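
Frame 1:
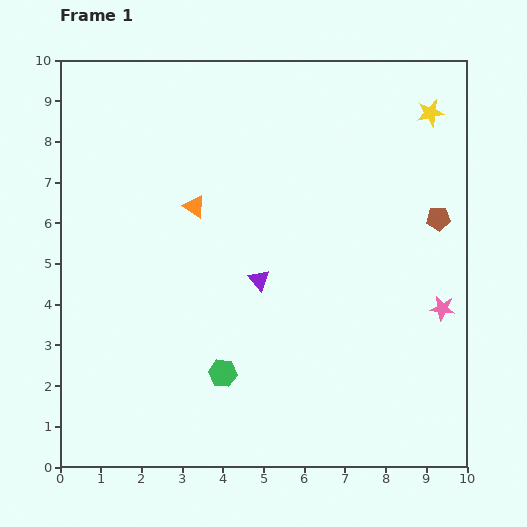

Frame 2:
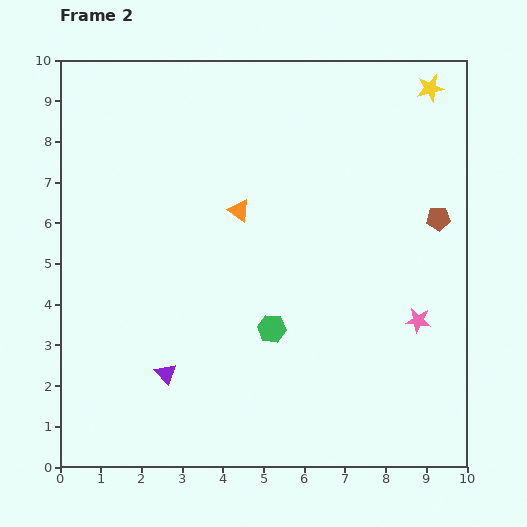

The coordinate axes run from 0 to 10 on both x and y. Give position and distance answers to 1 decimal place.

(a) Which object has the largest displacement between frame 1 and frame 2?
the purple triangle

(moved 3.3; next 1.6)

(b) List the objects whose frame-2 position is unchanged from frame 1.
the brown pentagon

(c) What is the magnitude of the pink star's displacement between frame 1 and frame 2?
0.7

The pink star moved from (9.4, 3.9) to (8.8, 3.6), a distance of √(0.6² + 0.3²) ≈ 0.7.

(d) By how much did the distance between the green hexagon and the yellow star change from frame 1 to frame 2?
-1.1

Distance in frame 1: 8.2. Distance in frame 2: 7.1.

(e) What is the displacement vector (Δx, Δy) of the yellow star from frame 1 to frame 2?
(0.0, 0.6)

The yellow star was at (9.1, 8.7) in frame 1 and (9.1, 9.3) in frame 2.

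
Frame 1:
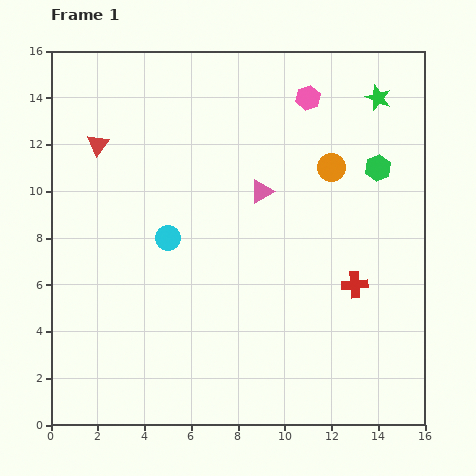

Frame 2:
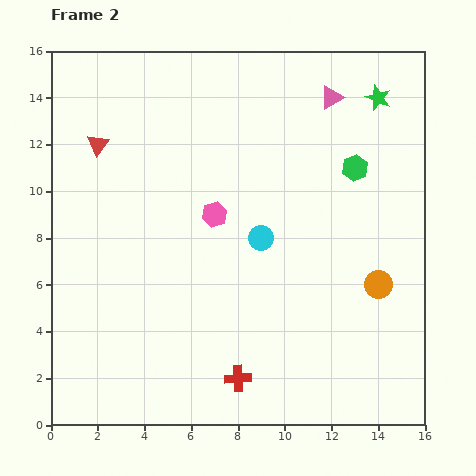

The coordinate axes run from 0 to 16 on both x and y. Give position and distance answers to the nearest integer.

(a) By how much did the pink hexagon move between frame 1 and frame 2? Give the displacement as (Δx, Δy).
(-4, -5)

The pink hexagon was at (11, 14) in frame 1 and (7, 9) in frame 2.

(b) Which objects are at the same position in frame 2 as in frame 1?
the red triangle, the green star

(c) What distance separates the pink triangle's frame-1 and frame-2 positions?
5

The pink triangle moved from (9, 10) to (12, 14), a distance of √(3² + 4²) ≈ 5.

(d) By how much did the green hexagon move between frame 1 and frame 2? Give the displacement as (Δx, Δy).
(-1, 0)

The green hexagon was at (14, 11) in frame 1 and (13, 11) in frame 2.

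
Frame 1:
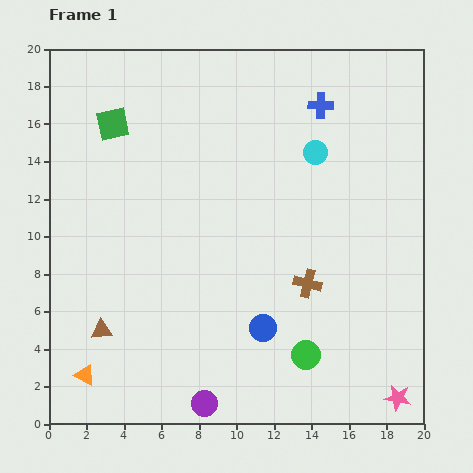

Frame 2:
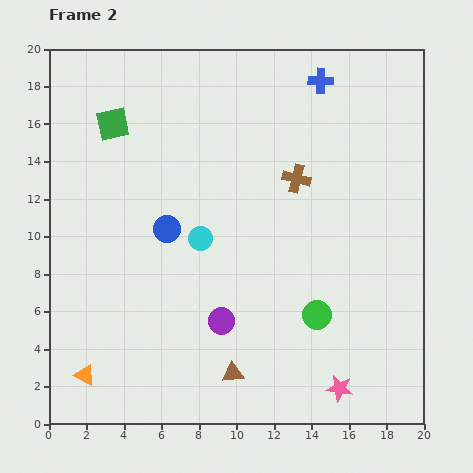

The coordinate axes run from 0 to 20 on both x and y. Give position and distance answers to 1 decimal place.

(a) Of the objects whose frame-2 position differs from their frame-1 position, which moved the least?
the blue cross

(moved 1.3)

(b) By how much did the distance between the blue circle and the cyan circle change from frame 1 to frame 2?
-7.9

Distance in frame 1: 9.8. Distance in frame 2: 1.9.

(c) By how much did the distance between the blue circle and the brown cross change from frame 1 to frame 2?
+4.0

Distance in frame 1: 3.4. Distance in frame 2: 7.4.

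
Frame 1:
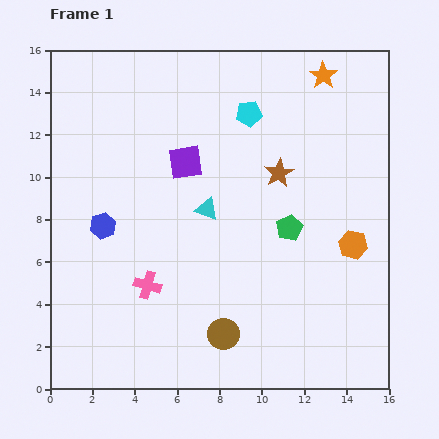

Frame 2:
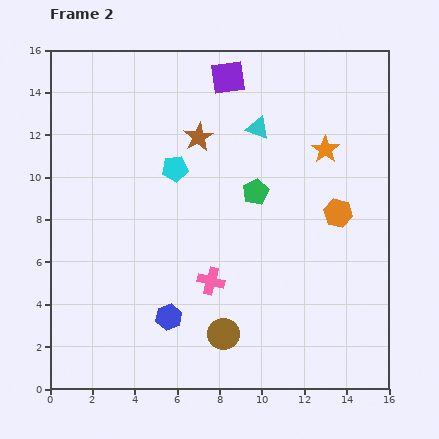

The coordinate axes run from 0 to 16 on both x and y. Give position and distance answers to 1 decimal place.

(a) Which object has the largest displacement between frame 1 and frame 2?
the blue hexagon

(moved 5.3; next 4.5)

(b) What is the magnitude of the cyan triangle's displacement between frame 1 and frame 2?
4.5

The cyan triangle moved from (7.4, 8.5) to (9.8, 12.3), a distance of √(2.4² + 3.8²) ≈ 4.5.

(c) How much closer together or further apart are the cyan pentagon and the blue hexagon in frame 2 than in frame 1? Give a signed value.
-1.7

Distance in frame 1: 8.7. Distance in frame 2: 7.0.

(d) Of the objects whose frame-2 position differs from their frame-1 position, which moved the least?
the orange hexagon

(moved 1.7)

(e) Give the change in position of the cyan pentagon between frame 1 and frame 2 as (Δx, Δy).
(-3.5, -2.6)

The cyan pentagon was at (9.4, 13.0) in frame 1 and (5.9, 10.4) in frame 2.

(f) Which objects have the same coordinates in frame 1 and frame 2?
the brown circle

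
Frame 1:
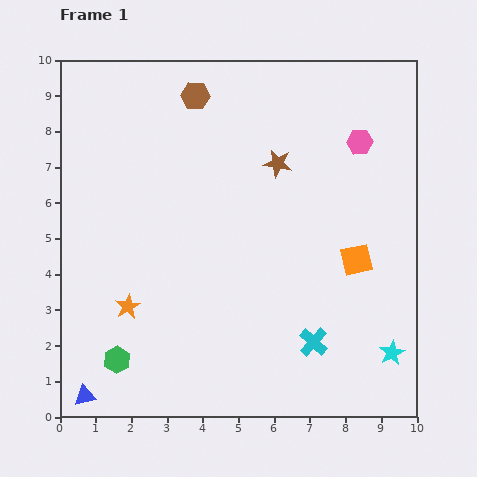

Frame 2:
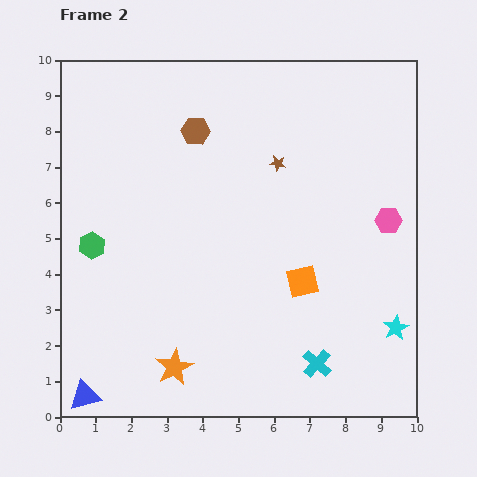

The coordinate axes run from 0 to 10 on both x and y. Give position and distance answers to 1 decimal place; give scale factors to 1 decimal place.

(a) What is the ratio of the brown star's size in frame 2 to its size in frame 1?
0.6×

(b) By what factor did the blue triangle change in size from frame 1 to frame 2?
1.5×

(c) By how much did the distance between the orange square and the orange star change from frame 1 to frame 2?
-2.2

Distance in frame 1: 6.5. Distance in frame 2: 4.3.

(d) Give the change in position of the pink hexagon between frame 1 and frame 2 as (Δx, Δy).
(0.8, -2.2)

The pink hexagon was at (8.4, 7.7) in frame 1 and (9.2, 5.5) in frame 2.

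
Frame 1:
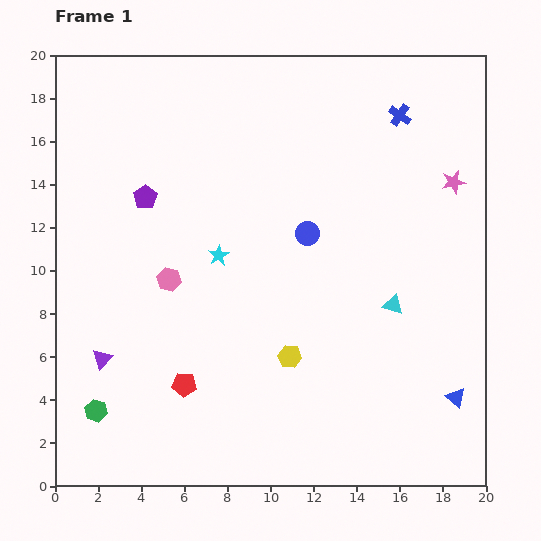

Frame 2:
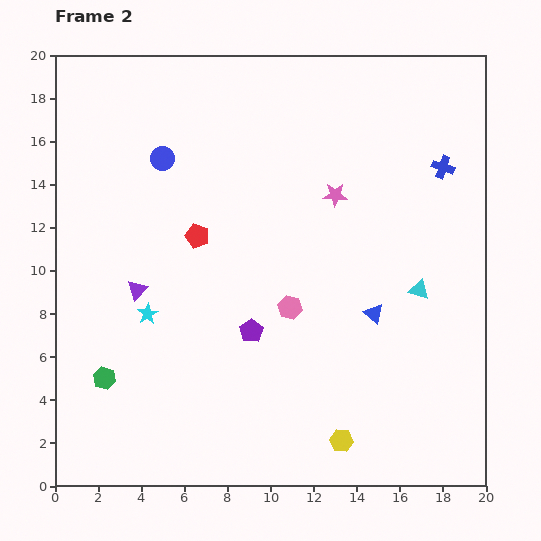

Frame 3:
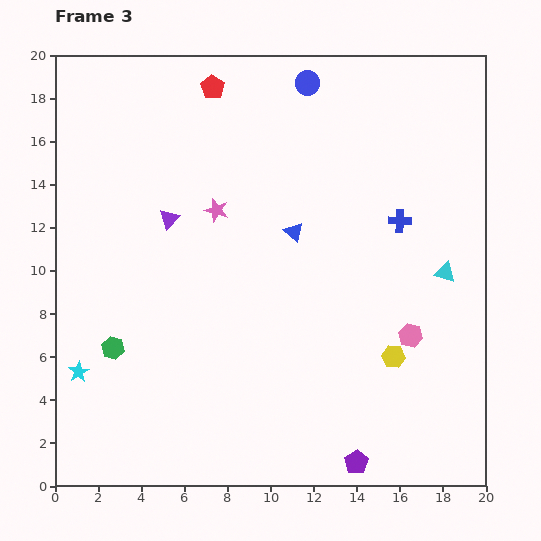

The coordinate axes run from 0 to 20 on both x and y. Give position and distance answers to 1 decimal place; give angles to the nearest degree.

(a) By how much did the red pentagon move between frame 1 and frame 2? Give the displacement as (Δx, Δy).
(0.6, 6.9)

The red pentagon was at (6.0, 4.7) in frame 1 and (6.6, 11.6) in frame 2.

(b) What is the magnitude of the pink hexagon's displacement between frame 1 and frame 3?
11.5

The pink hexagon moved from (5.3, 9.6) to (16.5, 7.0), a distance of √(11.2² + 2.6²) ≈ 11.5.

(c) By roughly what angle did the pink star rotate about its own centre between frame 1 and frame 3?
30° clockwise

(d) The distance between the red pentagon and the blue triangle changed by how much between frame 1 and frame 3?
-4.9

Distance in frame 1: 12.6. Distance in frame 3: 7.7.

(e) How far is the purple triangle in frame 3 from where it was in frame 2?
3.6

The purple triangle moved from (3.8, 9.1) to (5.3, 12.4), a distance of √(1.5² + 3.3²) ≈ 3.6.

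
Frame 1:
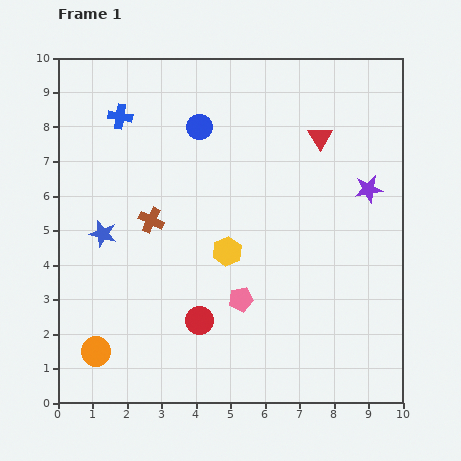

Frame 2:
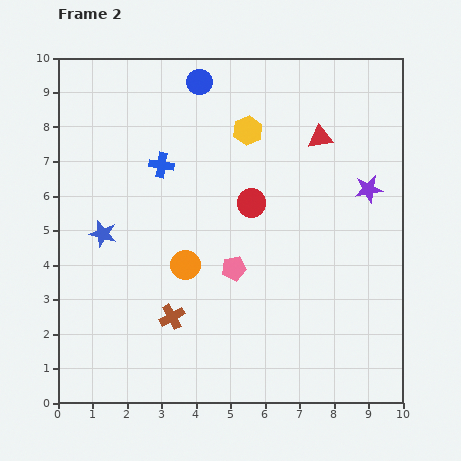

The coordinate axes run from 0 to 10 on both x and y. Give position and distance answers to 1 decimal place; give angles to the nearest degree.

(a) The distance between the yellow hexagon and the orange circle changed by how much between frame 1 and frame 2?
-0.5

Distance in frame 1: 4.8. Distance in frame 2: 4.3.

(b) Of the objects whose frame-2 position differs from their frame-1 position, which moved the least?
the pink pentagon

(moved 0.9)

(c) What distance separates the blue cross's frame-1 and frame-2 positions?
1.8

The blue cross moved from (1.8, 8.3) to (3.0, 6.9), a distance of √(1.2² + 1.4²) ≈ 1.8.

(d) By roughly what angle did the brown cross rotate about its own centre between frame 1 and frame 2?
35° clockwise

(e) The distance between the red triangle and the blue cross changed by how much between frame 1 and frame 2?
-1.1

Distance in frame 1: 5.8. Distance in frame 2: 4.7.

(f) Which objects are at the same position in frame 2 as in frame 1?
the purple star, the red triangle, the blue star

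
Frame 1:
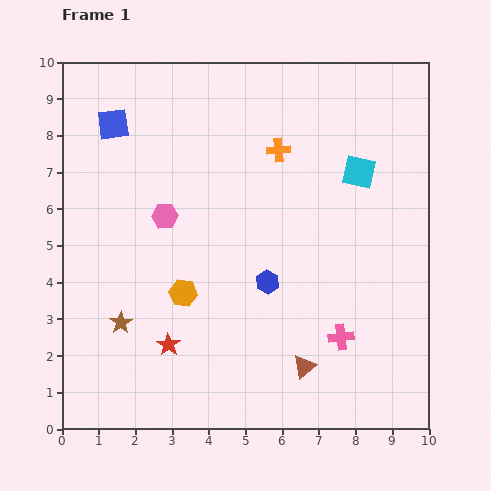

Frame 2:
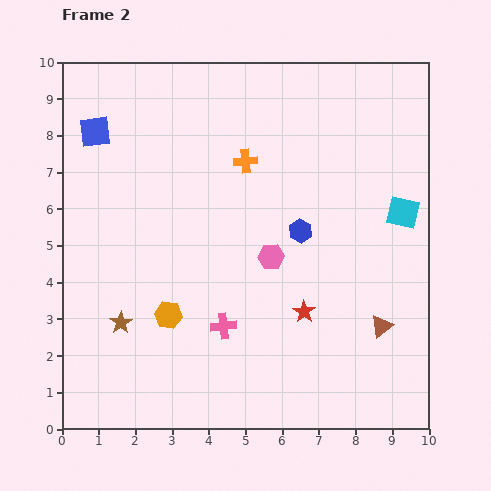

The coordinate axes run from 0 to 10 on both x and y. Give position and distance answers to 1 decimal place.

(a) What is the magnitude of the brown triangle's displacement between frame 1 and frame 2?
2.4

The brown triangle moved from (6.6, 1.7) to (8.7, 2.8), a distance of √(2.1² + 1.1²) ≈ 2.4.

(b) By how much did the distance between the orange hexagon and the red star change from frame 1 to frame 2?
+2.2

Distance in frame 1: 1.5. Distance in frame 2: 3.7.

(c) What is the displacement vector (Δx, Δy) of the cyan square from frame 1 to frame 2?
(1.2, -1.1)

The cyan square was at (8.1, 7.0) in frame 1 and (9.3, 5.9) in frame 2.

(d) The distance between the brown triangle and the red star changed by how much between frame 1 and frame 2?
-1.6

Distance in frame 1: 3.7. Distance in frame 2: 2.1.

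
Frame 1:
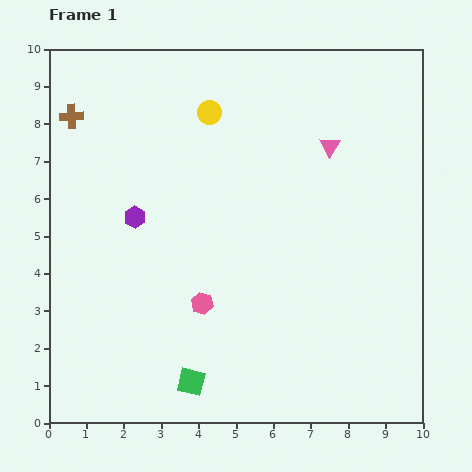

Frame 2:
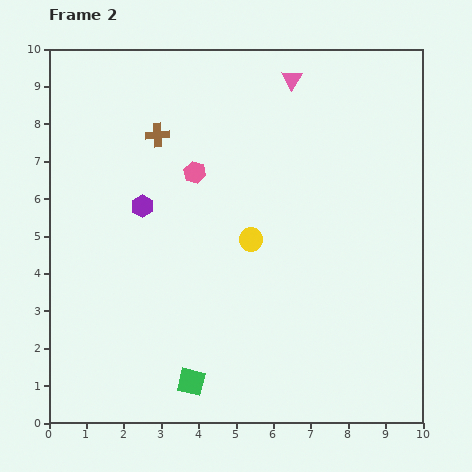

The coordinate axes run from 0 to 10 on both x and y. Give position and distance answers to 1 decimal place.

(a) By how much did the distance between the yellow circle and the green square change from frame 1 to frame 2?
-3.1

Distance in frame 1: 7.2. Distance in frame 2: 4.1.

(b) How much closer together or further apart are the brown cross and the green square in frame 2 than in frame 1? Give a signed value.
-1.1

Distance in frame 1: 7.8. Distance in frame 2: 6.7.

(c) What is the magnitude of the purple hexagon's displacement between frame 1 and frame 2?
0.4

The purple hexagon moved from (2.3, 5.5) to (2.5, 5.8), a distance of √(0.2² + 0.3²) ≈ 0.4.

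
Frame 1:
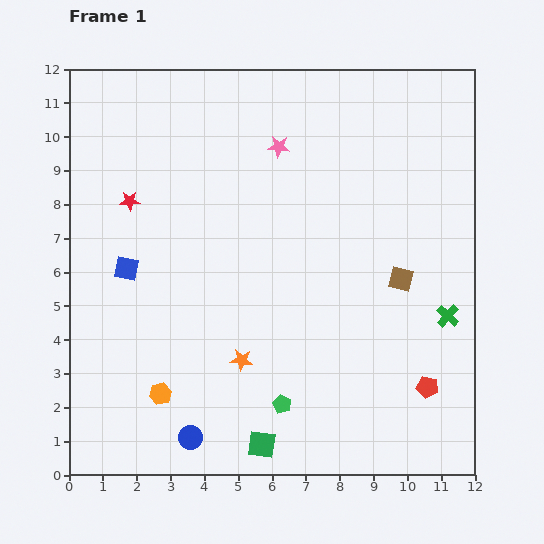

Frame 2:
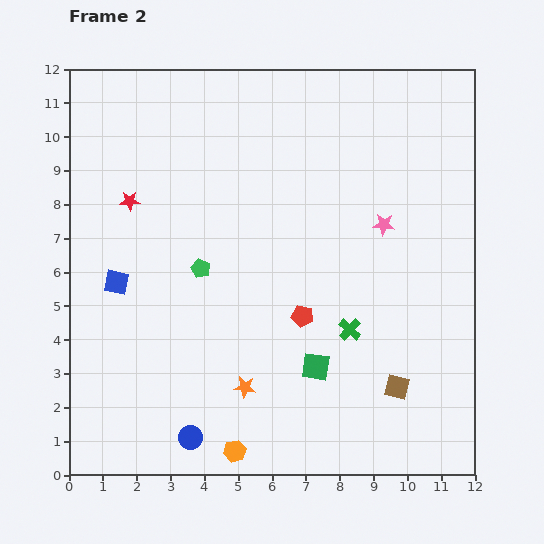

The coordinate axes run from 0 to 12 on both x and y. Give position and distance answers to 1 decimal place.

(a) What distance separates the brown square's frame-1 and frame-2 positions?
3.2

The brown square moved from (9.8, 5.8) to (9.7, 2.6), a distance of √(0.1² + 3.2²) ≈ 3.2.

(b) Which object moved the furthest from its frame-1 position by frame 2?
the green pentagon

(moved 4.7; next 4.3)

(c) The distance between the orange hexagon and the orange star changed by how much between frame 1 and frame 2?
-0.7

Distance in frame 1: 2.6. Distance in frame 2: 1.9.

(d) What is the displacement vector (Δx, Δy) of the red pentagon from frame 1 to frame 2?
(-3.7, 2.1)

The red pentagon was at (10.6, 2.6) in frame 1 and (6.9, 4.7) in frame 2.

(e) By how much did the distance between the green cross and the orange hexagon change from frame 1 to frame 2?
-3.8

Distance in frame 1: 8.8. Distance in frame 2: 5.0.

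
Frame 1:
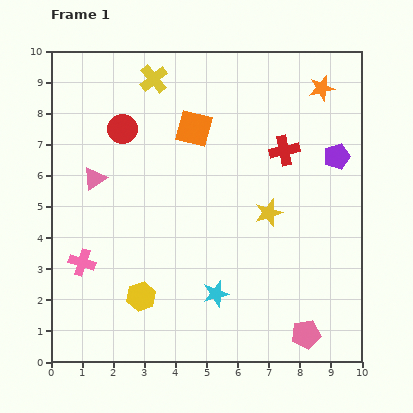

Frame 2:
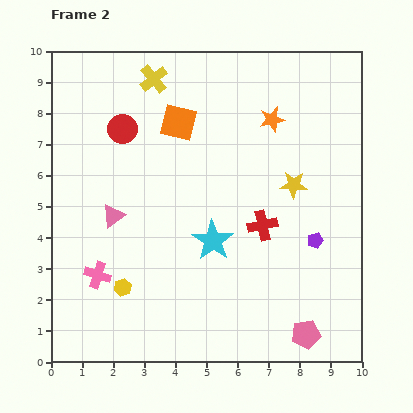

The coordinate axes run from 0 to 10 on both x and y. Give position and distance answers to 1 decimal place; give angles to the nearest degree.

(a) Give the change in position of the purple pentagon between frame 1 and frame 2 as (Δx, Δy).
(-0.7, -2.7)

The purple pentagon was at (9.2, 6.6) in frame 1 and (8.5, 3.9) in frame 2.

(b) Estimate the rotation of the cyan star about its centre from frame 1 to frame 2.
22° counter-clockwise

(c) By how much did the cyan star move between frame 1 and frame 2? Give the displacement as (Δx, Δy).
(-0.1, 1.7)

The cyan star was at (5.3, 2.2) in frame 1 and (5.2, 3.9) in frame 2.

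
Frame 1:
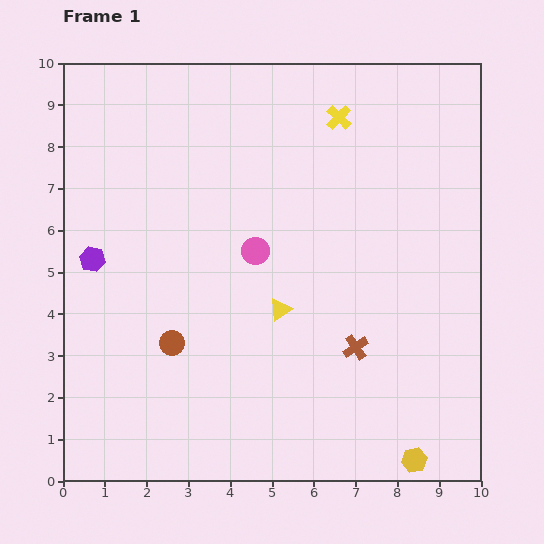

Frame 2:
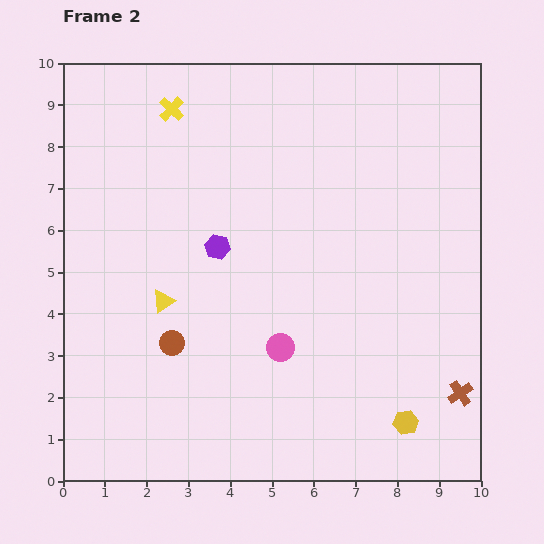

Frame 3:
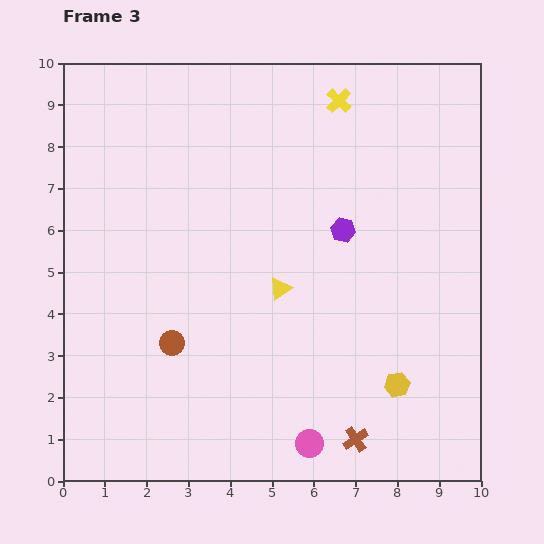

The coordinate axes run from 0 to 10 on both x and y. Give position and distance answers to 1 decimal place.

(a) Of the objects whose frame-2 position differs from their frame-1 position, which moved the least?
the yellow hexagon

(moved 0.9)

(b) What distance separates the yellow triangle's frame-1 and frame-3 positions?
0.5

The yellow triangle moved from (5.2, 4.1) to (5.2, 4.6), a distance of √(0.0² + 0.5²) ≈ 0.5.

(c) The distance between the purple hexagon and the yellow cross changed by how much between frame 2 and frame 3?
-0.4

Distance in frame 2: 3.5. Distance in frame 3: 3.1.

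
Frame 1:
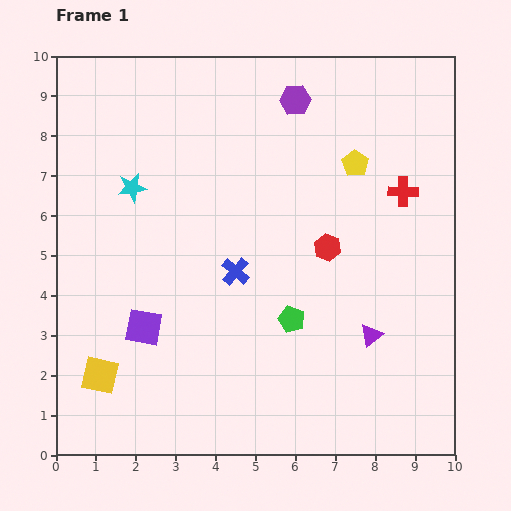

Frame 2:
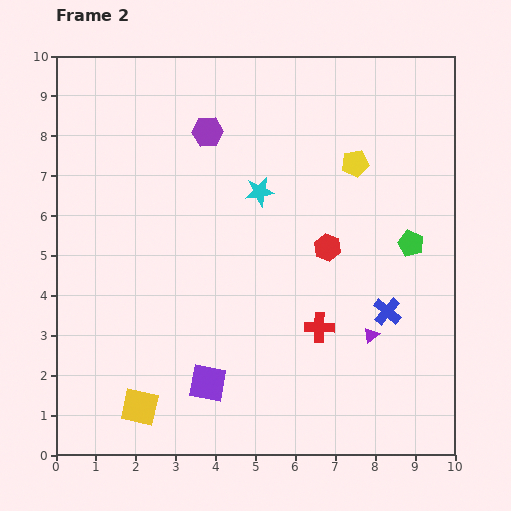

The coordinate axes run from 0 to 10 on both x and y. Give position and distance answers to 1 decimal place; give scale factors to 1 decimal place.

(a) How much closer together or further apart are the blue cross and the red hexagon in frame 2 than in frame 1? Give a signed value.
-0.2

Distance in frame 1: 2.4. Distance in frame 2: 2.2.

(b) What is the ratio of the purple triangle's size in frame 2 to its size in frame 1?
0.7×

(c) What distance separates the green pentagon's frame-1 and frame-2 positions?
3.6

The green pentagon moved from (5.9, 3.4) to (8.9, 5.3), a distance of √(3.0² + 1.9²) ≈ 3.6.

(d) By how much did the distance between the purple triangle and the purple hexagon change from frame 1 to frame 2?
+0.3

Distance in frame 1: 6.2. Distance in frame 2: 6.5.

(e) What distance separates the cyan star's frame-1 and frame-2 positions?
3.2

The cyan star moved from (1.9, 6.7) to (5.1, 6.6), a distance of √(3.2² + 0.1²) ≈ 3.2.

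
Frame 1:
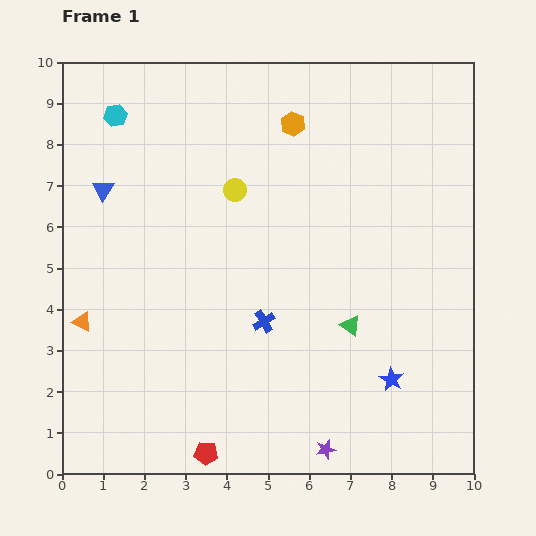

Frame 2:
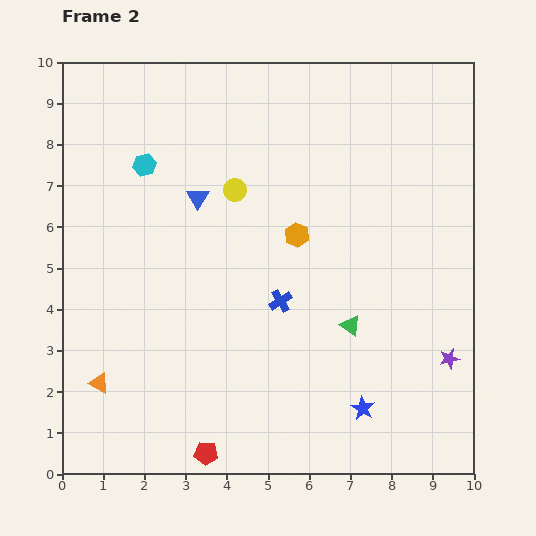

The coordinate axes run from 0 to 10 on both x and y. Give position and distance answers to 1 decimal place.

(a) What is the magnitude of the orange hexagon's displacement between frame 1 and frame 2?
2.7

The orange hexagon moved from (5.6, 8.5) to (5.7, 5.8), a distance of √(0.1² + 2.7²) ≈ 2.7.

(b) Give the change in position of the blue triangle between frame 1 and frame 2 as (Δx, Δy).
(2.3, -0.2)

The blue triangle was at (1.0, 6.9) in frame 1 and (3.3, 6.7) in frame 2.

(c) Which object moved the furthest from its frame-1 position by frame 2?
the purple star

(moved 3.7; next 2.7)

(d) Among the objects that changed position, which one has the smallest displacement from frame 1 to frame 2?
the blue cross

(moved 0.6)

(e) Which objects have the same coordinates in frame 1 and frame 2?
the green triangle, the red pentagon, the yellow circle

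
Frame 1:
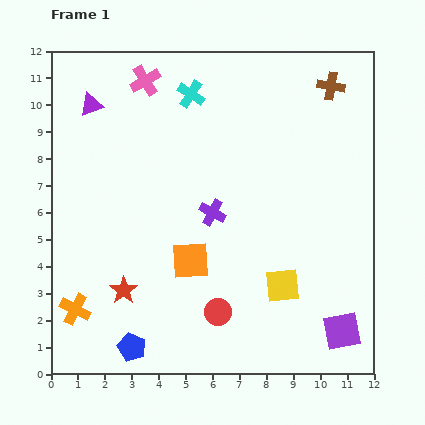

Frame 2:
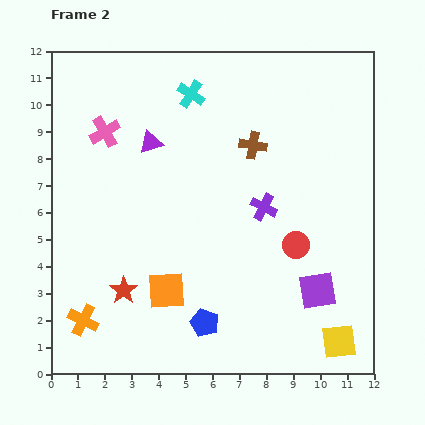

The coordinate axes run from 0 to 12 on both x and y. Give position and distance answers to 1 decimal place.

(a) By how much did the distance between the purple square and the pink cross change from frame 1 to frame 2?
-1.9

Distance in frame 1: 11.8. Distance in frame 2: 9.9.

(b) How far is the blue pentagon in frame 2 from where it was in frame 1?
2.8

The blue pentagon moved from (3.0, 1.0) to (5.7, 1.9), a distance of √(2.7² + 0.9²) ≈ 2.8.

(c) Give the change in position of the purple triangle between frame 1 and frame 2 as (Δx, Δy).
(2.2, -1.4)

The purple triangle was at (1.5, 10.0) in frame 1 and (3.7, 8.6) in frame 2.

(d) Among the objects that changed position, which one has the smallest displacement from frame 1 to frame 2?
the orange cross

(moved 0.5)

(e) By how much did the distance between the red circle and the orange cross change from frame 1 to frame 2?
+3.1

Distance in frame 1: 5.3. Distance in frame 2: 8.4.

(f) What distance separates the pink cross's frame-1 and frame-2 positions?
2.4

The pink cross moved from (3.5, 10.9) to (2.0, 9.0), a distance of √(1.5² + 1.9²) ≈ 2.4.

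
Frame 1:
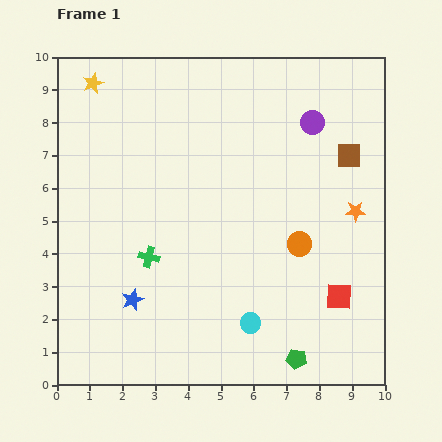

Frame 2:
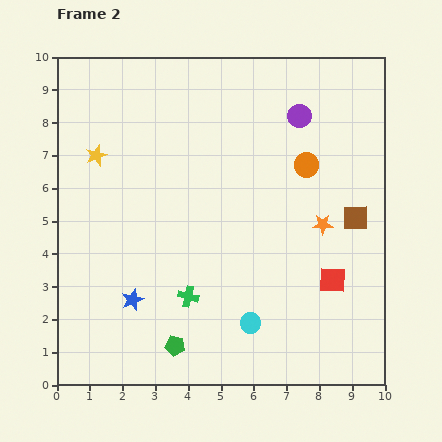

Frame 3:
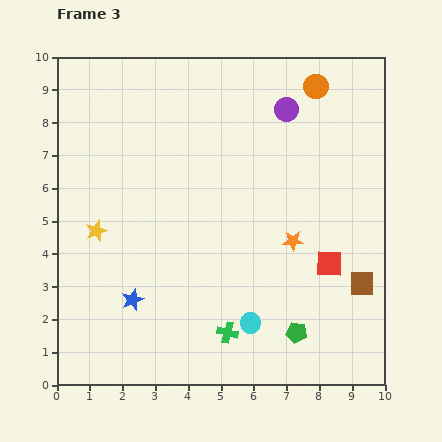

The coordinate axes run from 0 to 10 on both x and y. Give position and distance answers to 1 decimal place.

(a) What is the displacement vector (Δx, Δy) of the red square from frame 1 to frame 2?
(-0.2, 0.5)

The red square was at (8.6, 2.7) in frame 1 and (8.4, 3.2) in frame 2.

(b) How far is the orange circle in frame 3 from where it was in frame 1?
4.8

The orange circle moved from (7.4, 4.3) to (7.9, 9.1), a distance of √(0.5² + 4.8²) ≈ 4.8.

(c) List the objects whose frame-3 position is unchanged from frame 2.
the cyan circle, the blue star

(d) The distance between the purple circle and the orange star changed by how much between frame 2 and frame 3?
+0.6

Distance in frame 2: 3.4. Distance in frame 3: 4.0.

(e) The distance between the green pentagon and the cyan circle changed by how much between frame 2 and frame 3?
-1.0

Distance in frame 2: 2.4. Distance in frame 3: 1.4.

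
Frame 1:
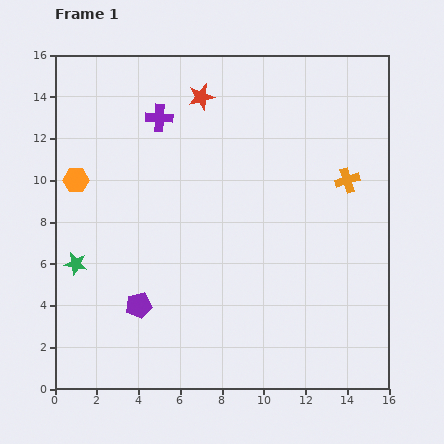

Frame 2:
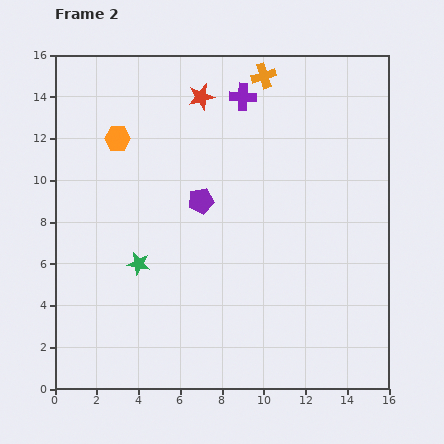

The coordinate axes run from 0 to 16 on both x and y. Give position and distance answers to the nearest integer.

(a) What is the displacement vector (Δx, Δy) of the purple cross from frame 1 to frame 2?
(4, 1)

The purple cross was at (5, 13) in frame 1 and (9, 14) in frame 2.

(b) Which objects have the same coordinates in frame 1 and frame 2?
the red star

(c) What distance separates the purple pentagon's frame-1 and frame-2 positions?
6

The purple pentagon moved from (4, 4) to (7, 9), a distance of √(3² + 5²) ≈ 6.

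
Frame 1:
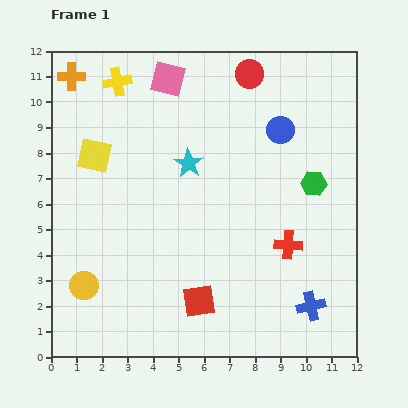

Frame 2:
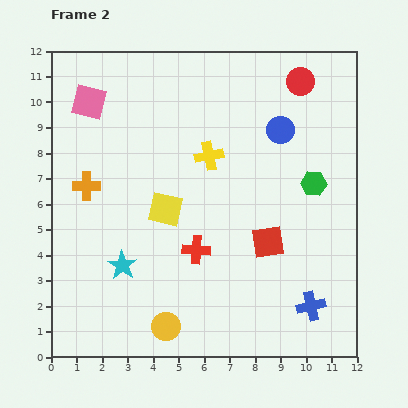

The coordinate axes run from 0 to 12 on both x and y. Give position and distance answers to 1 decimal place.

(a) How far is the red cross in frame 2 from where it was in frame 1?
3.6

The red cross moved from (9.3, 4.4) to (5.7, 4.2), a distance of √(3.6² + 0.2²) ≈ 3.6.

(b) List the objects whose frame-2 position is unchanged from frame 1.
the blue circle, the green hexagon, the blue cross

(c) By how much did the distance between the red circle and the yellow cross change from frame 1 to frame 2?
-0.6

Distance in frame 1: 5.2. Distance in frame 2: 4.6.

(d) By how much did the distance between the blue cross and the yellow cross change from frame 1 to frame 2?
-4.5

Distance in frame 1: 11.6. Distance in frame 2: 7.1.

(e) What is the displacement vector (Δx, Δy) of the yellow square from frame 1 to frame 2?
(2.8, -2.1)

The yellow square was at (1.7, 7.9) in frame 1 and (4.5, 5.8) in frame 2.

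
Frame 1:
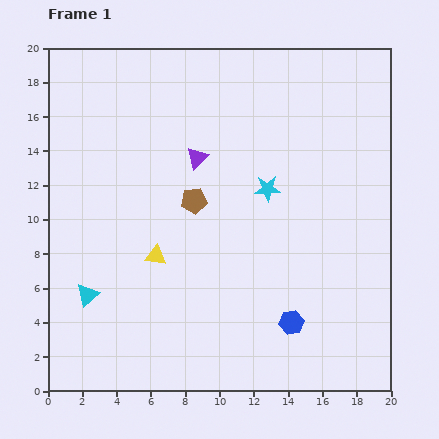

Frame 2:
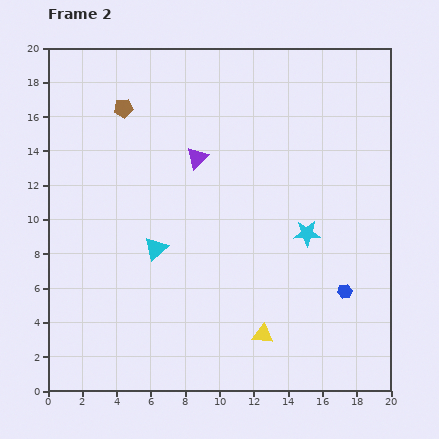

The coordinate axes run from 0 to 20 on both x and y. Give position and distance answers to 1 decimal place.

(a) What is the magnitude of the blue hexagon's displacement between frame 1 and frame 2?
3.6

The blue hexagon moved from (14.2, 4.0) to (17.3, 5.8), a distance of √(3.1² + 1.8²) ≈ 3.6.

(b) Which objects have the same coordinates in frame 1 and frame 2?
the purple triangle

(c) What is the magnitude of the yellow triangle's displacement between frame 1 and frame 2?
7.7

The yellow triangle moved from (6.3, 7.9) to (12.5, 3.3), a distance of √(6.2² + 4.6²) ≈ 7.7.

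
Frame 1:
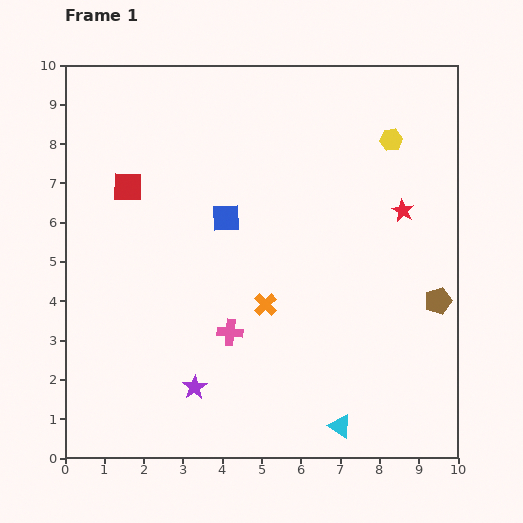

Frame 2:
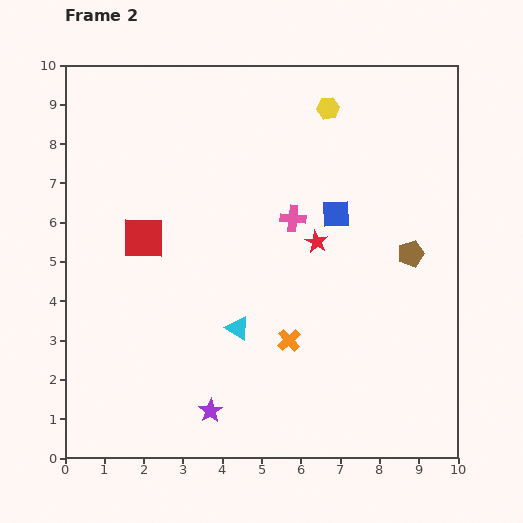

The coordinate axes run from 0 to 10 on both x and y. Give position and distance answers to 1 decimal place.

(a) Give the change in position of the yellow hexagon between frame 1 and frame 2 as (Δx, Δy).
(-1.6, 0.8)

The yellow hexagon was at (8.3, 8.1) in frame 1 and (6.7, 8.9) in frame 2.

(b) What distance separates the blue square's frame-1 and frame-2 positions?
2.8

The blue square moved from (4.1, 6.1) to (6.9, 6.2), a distance of √(2.8² + 0.1²) ≈ 2.8.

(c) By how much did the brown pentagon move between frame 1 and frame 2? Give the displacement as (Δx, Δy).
(-0.7, 1.2)

The brown pentagon was at (9.5, 4.0) in frame 1 and (8.8, 5.2) in frame 2.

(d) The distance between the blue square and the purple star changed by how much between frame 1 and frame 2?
+1.5

Distance in frame 1: 4.4. Distance in frame 2: 5.9.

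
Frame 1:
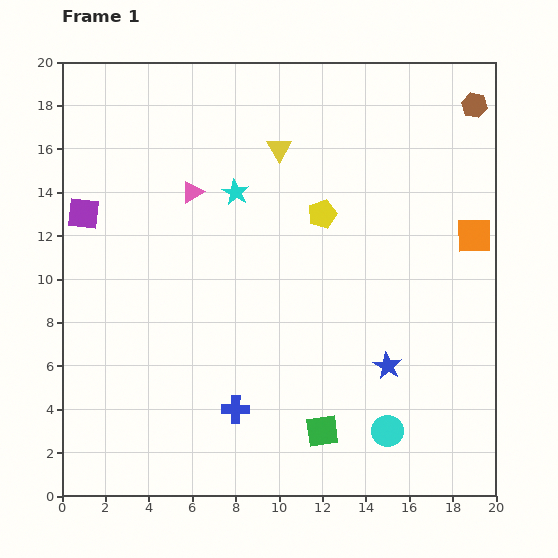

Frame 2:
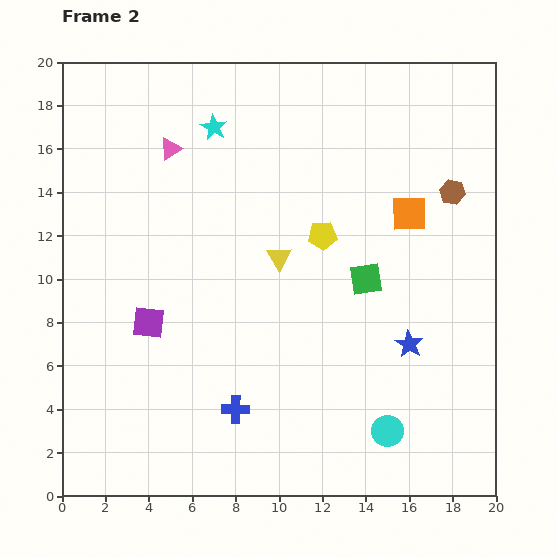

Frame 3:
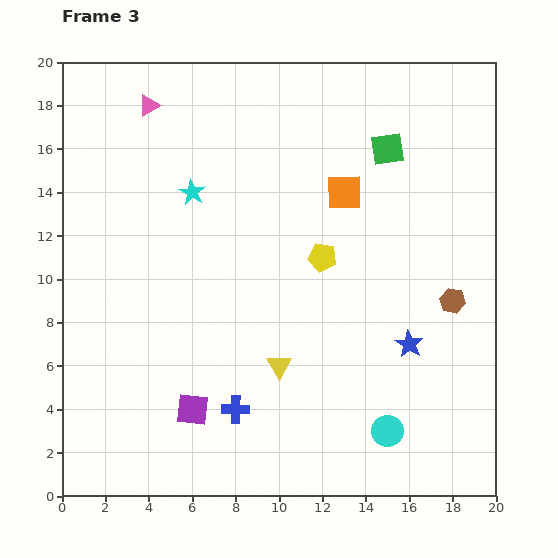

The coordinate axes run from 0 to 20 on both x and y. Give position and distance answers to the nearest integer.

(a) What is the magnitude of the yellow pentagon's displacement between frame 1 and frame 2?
1

The yellow pentagon moved from (12, 13) to (12, 12), a distance of √(0² + 1²) ≈ 1.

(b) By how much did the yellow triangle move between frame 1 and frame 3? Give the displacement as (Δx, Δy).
(0, -10)

The yellow triangle was at (10, 16) in frame 1 and (10, 6) in frame 3.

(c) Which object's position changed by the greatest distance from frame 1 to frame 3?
the green square

(moved 13; next 10)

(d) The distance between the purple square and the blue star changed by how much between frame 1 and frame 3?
-6

Distance in frame 1: 16. Distance in frame 3: 10.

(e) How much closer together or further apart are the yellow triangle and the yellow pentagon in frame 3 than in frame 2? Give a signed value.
+3

Distance in frame 2: 2. Distance in frame 3: 5.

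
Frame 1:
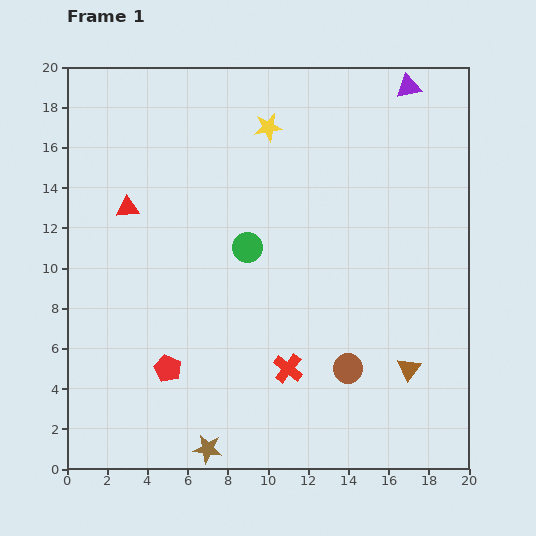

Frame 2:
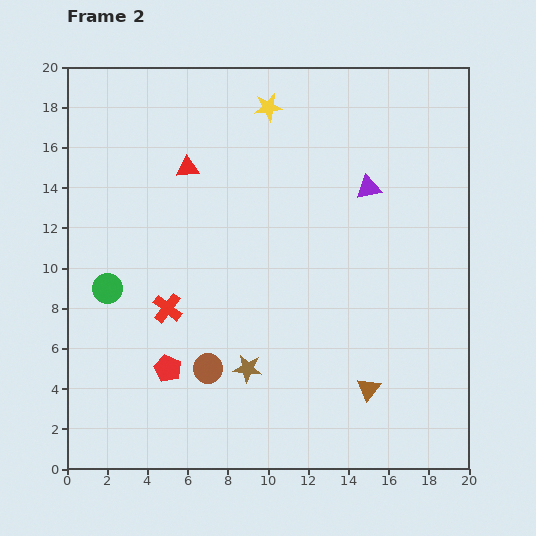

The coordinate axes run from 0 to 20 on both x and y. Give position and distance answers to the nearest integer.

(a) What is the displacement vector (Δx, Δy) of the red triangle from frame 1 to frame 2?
(3, 2)

The red triangle was at (3, 13) in frame 1 and (6, 15) in frame 2.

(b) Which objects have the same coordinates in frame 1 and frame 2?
the red pentagon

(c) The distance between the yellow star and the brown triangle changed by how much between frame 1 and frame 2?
+1

Distance in frame 1: 14. Distance in frame 2: 15.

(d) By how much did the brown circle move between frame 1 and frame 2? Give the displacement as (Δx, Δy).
(-7, 0)

The brown circle was at (14, 5) in frame 1 and (7, 5) in frame 2.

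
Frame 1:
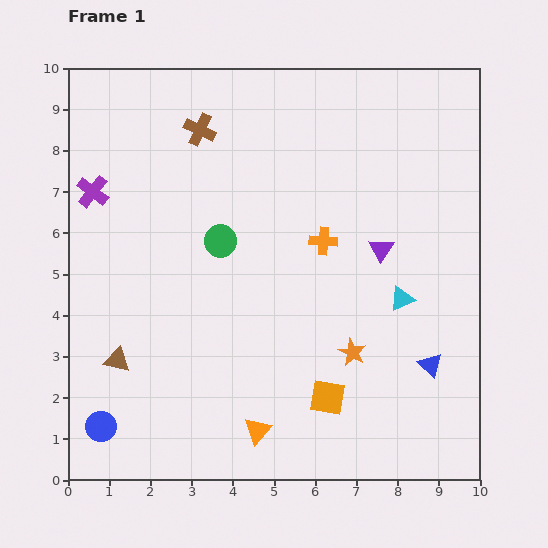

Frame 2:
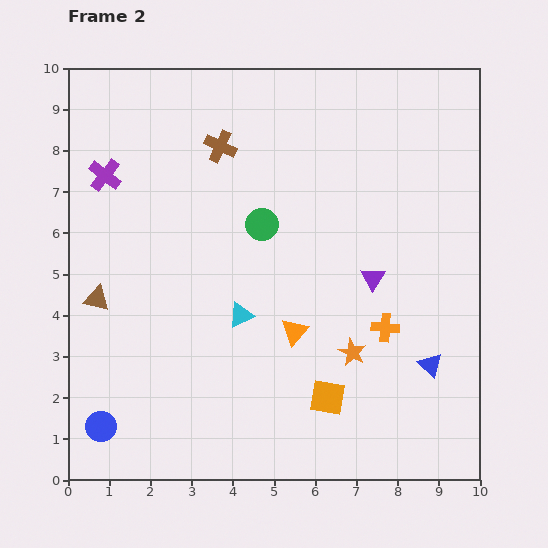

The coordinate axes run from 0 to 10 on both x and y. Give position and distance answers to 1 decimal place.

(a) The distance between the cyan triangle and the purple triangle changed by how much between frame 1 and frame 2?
+2.0

Distance in frame 1: 1.3. Distance in frame 2: 3.3.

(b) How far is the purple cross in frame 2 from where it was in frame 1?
0.5

The purple cross moved from (0.6, 7.0) to (0.9, 7.4), a distance of √(0.3² + 0.4²) ≈ 0.5.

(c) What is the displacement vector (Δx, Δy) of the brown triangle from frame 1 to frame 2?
(-0.5, 1.5)

The brown triangle was at (1.2, 2.9) in frame 1 and (0.7, 4.4) in frame 2.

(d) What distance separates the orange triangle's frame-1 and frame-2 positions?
2.6

The orange triangle moved from (4.6, 1.2) to (5.5, 3.6), a distance of √(0.9² + 2.4²) ≈ 2.6.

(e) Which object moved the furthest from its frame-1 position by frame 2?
the cyan triangle

(moved 3.9; next 2.6)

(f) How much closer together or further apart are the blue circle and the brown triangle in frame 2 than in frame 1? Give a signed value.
+1.5

Distance in frame 1: 1.6. Distance in frame 2: 3.1.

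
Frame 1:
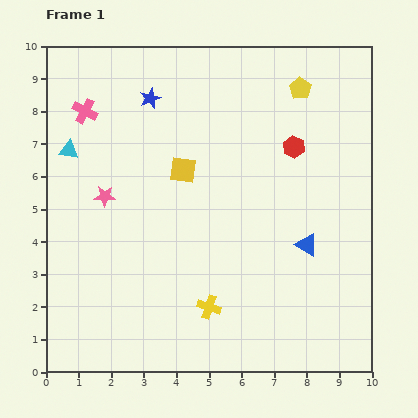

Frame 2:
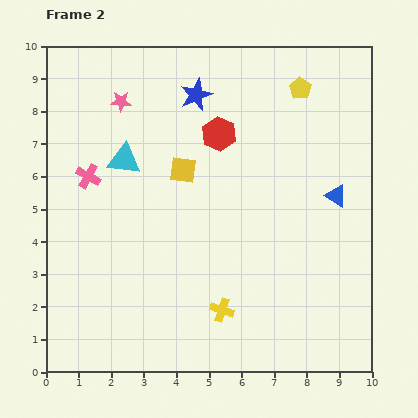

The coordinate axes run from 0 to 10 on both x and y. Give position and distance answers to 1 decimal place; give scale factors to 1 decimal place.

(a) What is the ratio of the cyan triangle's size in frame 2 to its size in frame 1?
1.7×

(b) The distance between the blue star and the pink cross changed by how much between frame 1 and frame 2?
+2.1

Distance in frame 1: 2.0. Distance in frame 2: 4.1.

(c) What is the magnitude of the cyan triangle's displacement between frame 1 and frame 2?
1.7

The cyan triangle moved from (0.7, 6.8) to (2.4, 6.5), a distance of √(1.7² + 0.3²) ≈ 1.7.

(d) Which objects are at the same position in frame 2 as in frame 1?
the yellow square, the yellow pentagon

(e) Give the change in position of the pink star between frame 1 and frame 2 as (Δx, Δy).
(0.5, 2.9)

The pink star was at (1.8, 5.4) in frame 1 and (2.3, 8.3) in frame 2.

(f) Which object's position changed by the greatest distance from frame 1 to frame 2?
the pink star

(moved 2.9; next 2.3)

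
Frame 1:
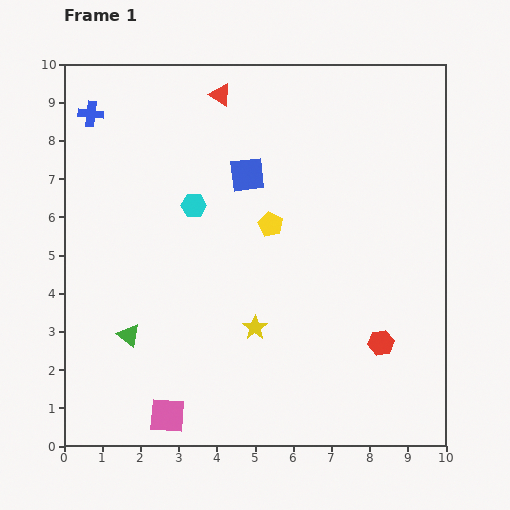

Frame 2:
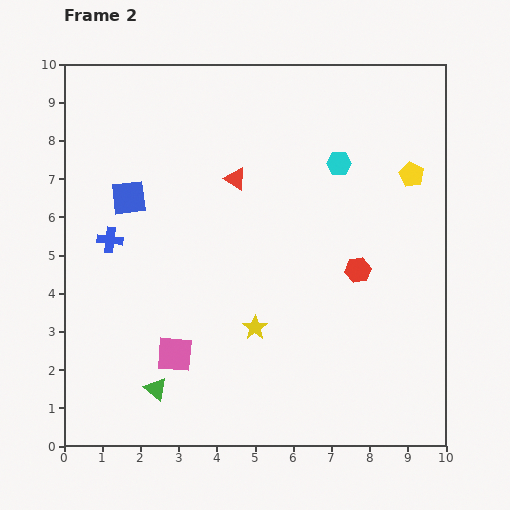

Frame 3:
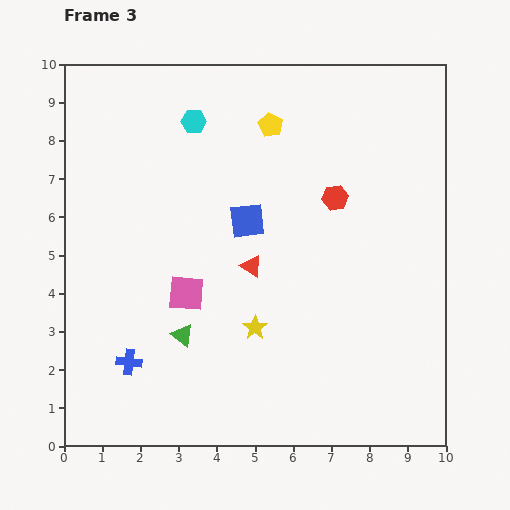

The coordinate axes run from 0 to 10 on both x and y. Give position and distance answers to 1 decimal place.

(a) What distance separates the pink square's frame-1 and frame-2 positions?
1.6

The pink square moved from (2.7, 0.8) to (2.9, 2.4), a distance of √(0.2² + 1.6²) ≈ 1.6.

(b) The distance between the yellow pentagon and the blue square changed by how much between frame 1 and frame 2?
+6.0

Distance in frame 1: 1.4. Distance in frame 2: 7.4.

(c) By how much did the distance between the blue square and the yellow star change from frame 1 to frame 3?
-1.2

Distance in frame 1: 4.0. Distance in frame 3: 2.8.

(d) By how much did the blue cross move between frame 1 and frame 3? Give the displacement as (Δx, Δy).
(1.0, -6.5)

The blue cross was at (0.7, 8.7) in frame 1 and (1.7, 2.2) in frame 3.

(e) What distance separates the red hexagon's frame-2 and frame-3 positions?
2.0

The red hexagon moved from (7.7, 4.6) to (7.1, 6.5), a distance of √(0.6² + 1.9²) ≈ 2.0.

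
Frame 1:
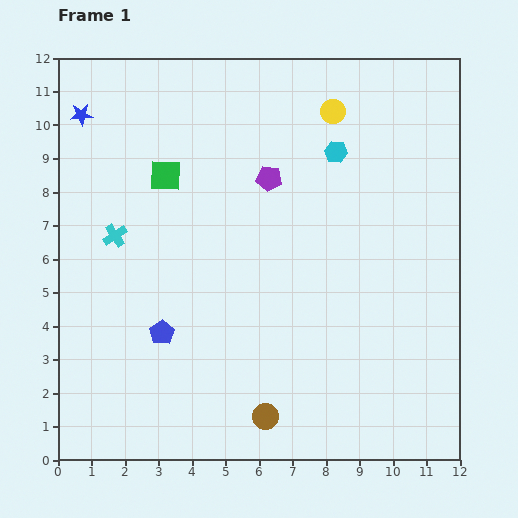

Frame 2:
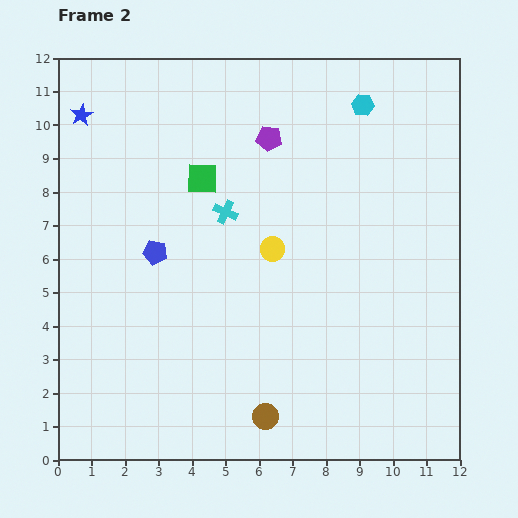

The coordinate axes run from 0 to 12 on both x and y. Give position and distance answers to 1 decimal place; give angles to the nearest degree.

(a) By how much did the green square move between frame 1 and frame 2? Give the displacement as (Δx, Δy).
(1.1, -0.1)

The green square was at (3.2, 8.5) in frame 1 and (4.3, 8.4) in frame 2.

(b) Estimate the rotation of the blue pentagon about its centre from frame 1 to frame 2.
26° counter-clockwise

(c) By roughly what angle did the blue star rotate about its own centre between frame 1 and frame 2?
25° counter-clockwise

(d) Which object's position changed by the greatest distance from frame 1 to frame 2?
the yellow circle

(moved 4.5; next 3.4)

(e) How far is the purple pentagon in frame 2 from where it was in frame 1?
1.2

The purple pentagon moved from (6.3, 8.4) to (6.3, 9.6), a distance of √(0.0² + 1.2²) ≈ 1.2.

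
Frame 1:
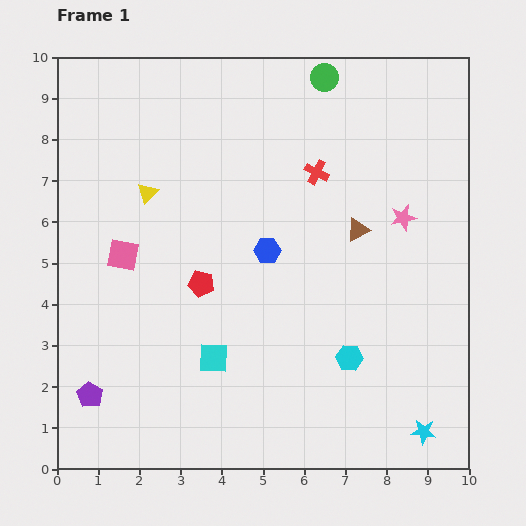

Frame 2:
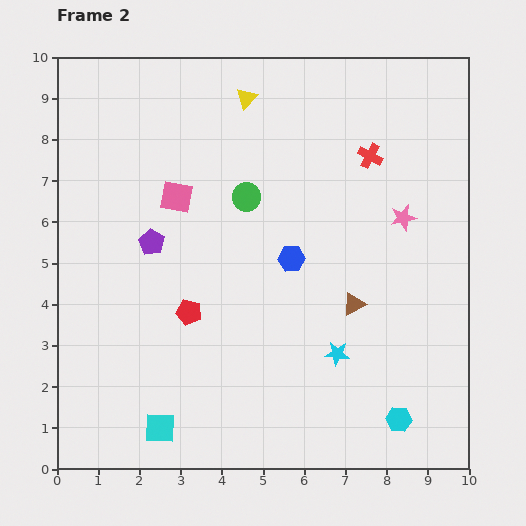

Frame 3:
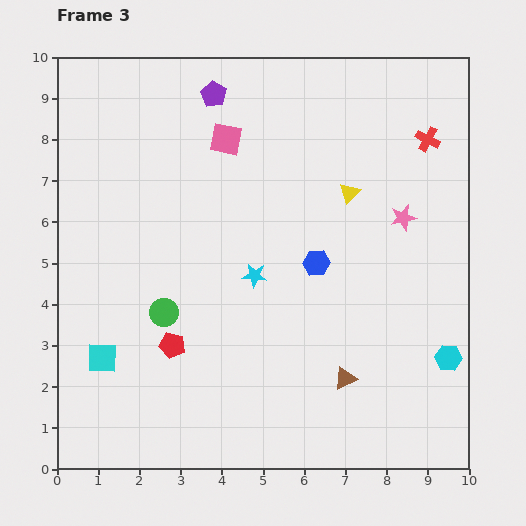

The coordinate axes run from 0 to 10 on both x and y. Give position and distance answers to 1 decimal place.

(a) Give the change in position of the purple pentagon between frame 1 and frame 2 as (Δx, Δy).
(1.5, 3.7)

The purple pentagon was at (0.8, 1.8) in frame 1 and (2.3, 5.5) in frame 2.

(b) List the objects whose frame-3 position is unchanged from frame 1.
the pink star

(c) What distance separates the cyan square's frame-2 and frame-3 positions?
2.2

The cyan square moved from (2.5, 1.0) to (1.1, 2.7), a distance of √(1.4² + 1.7²) ≈ 2.2.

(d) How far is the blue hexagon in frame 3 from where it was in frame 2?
0.6

The blue hexagon moved from (5.7, 5.1) to (6.3, 5.0), a distance of √(0.6² + 0.1²) ≈ 0.6.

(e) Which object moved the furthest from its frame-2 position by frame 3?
the purple pentagon

(moved 3.9; next 3.4)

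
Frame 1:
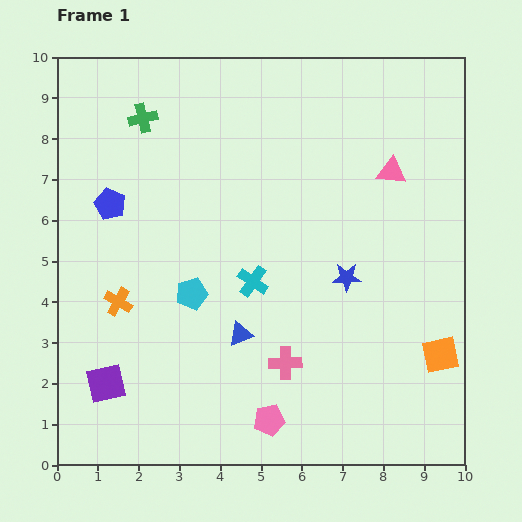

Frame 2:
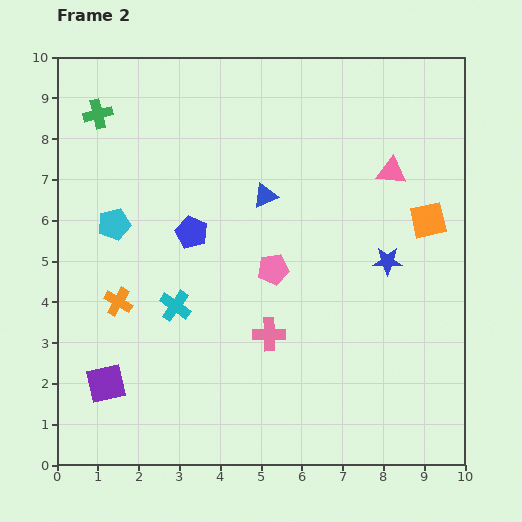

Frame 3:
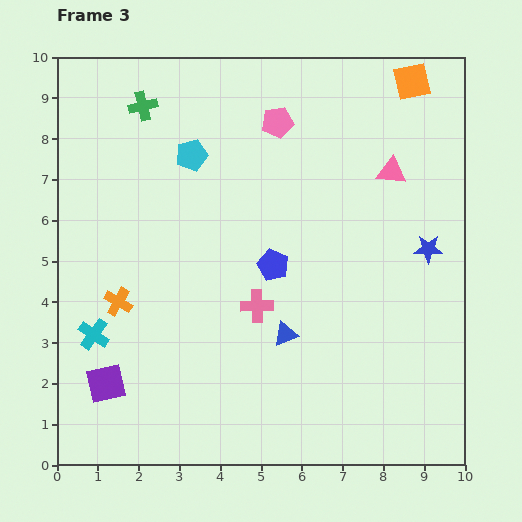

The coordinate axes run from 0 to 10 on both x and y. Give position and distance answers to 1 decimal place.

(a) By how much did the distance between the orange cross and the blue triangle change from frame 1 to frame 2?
+1.3

Distance in frame 1: 3.1. Distance in frame 2: 4.4.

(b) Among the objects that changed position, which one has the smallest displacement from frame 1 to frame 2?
the pink cross

(moved 0.8)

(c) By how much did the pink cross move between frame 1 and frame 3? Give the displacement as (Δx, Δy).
(-0.7, 1.4)

The pink cross was at (5.6, 2.5) in frame 1 and (4.9, 3.9) in frame 3.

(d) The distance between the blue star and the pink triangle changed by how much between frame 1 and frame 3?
-0.7

Distance in frame 1: 2.8. Distance in frame 3: 2.1.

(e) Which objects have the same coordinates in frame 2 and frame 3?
the orange cross, the purple square, the pink triangle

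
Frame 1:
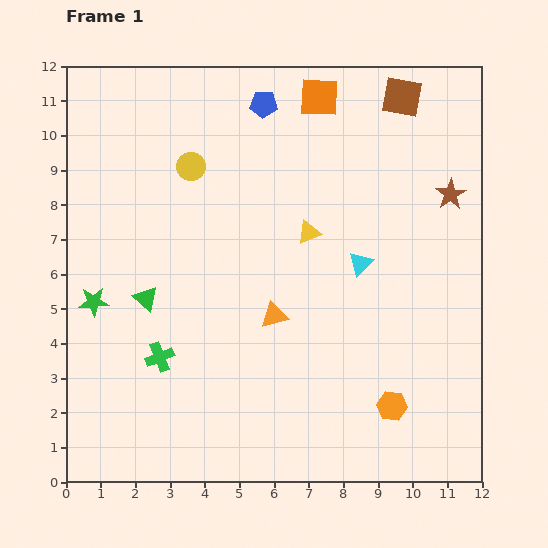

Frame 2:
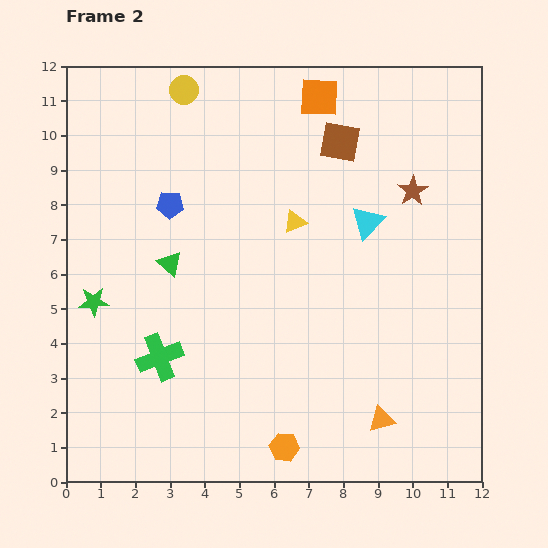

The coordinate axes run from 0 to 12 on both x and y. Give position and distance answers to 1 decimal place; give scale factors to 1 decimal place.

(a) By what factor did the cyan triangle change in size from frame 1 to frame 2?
1.3×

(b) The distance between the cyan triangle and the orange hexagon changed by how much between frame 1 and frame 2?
+2.7

Distance in frame 1: 4.2. Distance in frame 2: 6.9.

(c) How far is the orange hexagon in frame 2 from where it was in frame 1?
3.3

The orange hexagon moved from (9.4, 2.2) to (6.3, 1.0), a distance of √(3.1² + 1.2²) ≈ 3.3.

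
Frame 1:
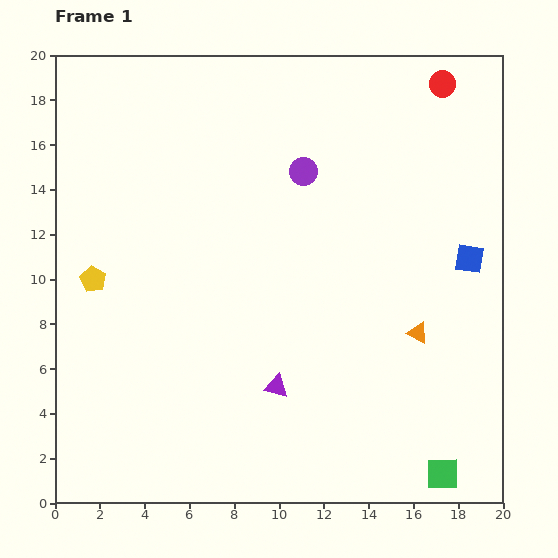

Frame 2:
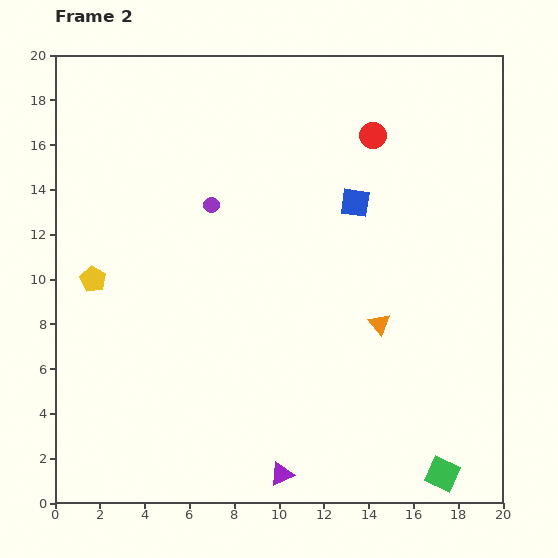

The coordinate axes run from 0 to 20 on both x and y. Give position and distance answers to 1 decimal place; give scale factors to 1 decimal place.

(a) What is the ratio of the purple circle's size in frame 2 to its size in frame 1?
0.6×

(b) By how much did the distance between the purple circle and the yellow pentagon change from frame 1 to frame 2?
-4.4

Distance in frame 1: 10.6. Distance in frame 2: 6.2.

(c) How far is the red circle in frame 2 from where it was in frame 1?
3.9

The red circle moved from (17.3, 18.7) to (14.2, 16.4), a distance of √(3.1² + 2.3²) ≈ 3.9.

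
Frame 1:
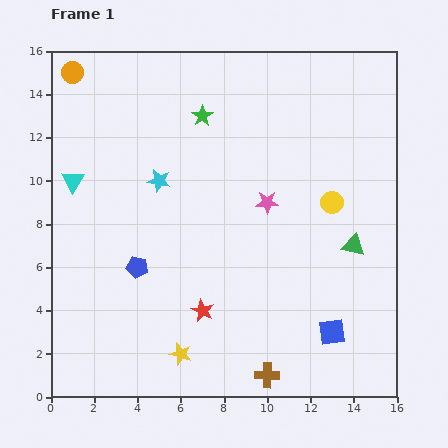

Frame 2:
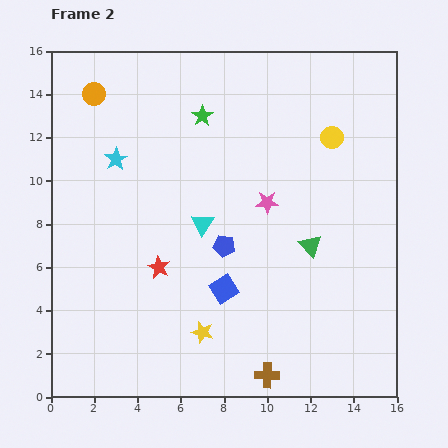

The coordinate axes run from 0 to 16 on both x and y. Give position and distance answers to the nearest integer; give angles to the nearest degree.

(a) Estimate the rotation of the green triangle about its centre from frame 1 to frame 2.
34° clockwise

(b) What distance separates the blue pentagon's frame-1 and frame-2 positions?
4

The blue pentagon moved from (4, 6) to (8, 7), a distance of √(4² + 1²) ≈ 4.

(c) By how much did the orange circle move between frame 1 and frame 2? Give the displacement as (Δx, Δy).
(1, -1)

The orange circle was at (1, 15) in frame 1 and (2, 14) in frame 2.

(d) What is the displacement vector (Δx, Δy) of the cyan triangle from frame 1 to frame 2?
(6, -2)

The cyan triangle was at (1, 10) in frame 1 and (7, 8) in frame 2.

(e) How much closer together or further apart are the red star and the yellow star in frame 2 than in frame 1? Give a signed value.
+2

Distance in frame 1: 2. Distance in frame 2: 4.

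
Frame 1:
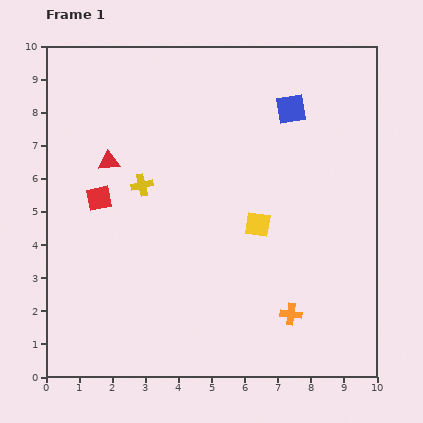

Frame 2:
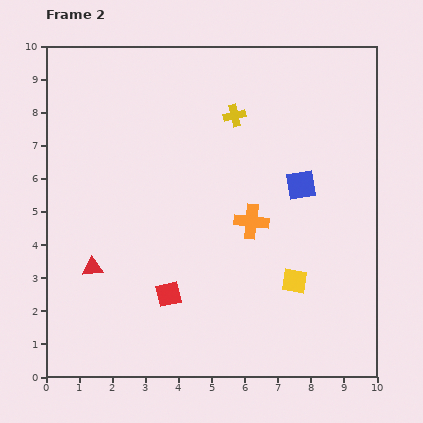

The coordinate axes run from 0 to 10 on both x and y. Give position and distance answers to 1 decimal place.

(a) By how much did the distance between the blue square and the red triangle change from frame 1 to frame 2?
+1.1

Distance in frame 1: 5.7. Distance in frame 2: 6.8.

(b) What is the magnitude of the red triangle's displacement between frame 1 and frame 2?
3.2

The red triangle moved from (1.9, 6.5) to (1.4, 3.3), a distance of √(0.5² + 3.2²) ≈ 3.2.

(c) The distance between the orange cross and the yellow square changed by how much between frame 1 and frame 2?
-0.7

Distance in frame 1: 2.9. Distance in frame 2: 2.2.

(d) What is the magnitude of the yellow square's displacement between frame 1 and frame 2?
2.0

The yellow square moved from (6.4, 4.6) to (7.5, 2.9), a distance of √(1.1² + 1.7²) ≈ 2.0.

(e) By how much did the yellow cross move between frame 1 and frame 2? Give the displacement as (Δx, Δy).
(2.8, 2.1)

The yellow cross was at (2.9, 5.8) in frame 1 and (5.7, 7.9) in frame 2.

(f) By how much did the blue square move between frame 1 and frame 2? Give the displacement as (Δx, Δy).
(0.3, -2.3)

The blue square was at (7.4, 8.1) in frame 1 and (7.7, 5.8) in frame 2.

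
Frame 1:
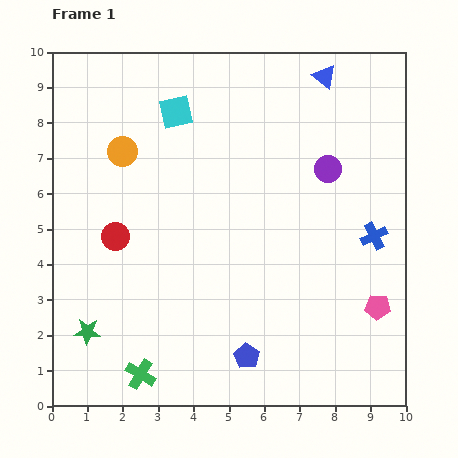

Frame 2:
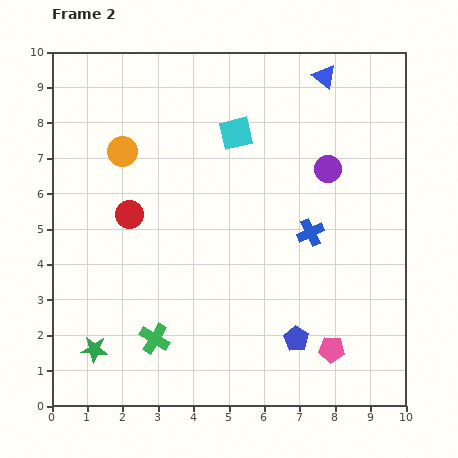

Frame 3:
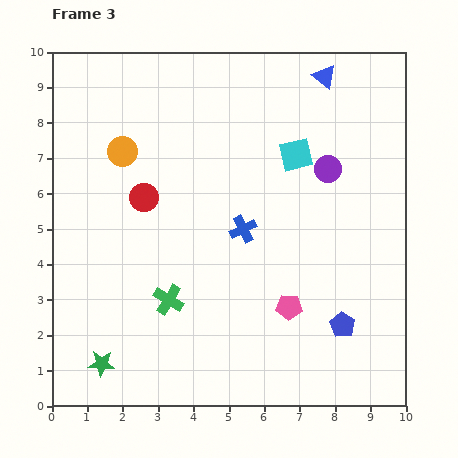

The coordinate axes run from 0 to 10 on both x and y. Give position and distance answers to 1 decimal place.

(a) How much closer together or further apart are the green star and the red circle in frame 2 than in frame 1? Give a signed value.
+1.1

Distance in frame 1: 2.8. Distance in frame 2: 3.9.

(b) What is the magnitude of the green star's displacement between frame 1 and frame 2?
0.5

The green star moved from (1.0, 2.1) to (1.2, 1.6), a distance of √(0.2² + 0.5²) ≈ 0.5.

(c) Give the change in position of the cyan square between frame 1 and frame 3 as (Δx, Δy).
(3.4, -1.2)

The cyan square was at (3.5, 8.3) in frame 1 and (6.9, 7.1) in frame 3.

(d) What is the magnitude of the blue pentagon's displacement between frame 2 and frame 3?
1.4

The blue pentagon moved from (6.9, 1.9) to (8.2, 2.3), a distance of √(1.3² + 0.4²) ≈ 1.4.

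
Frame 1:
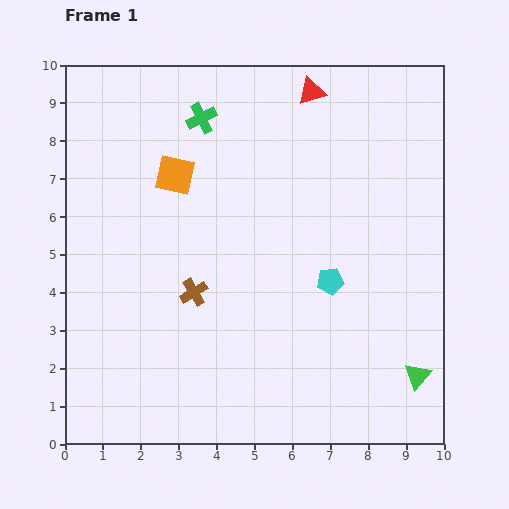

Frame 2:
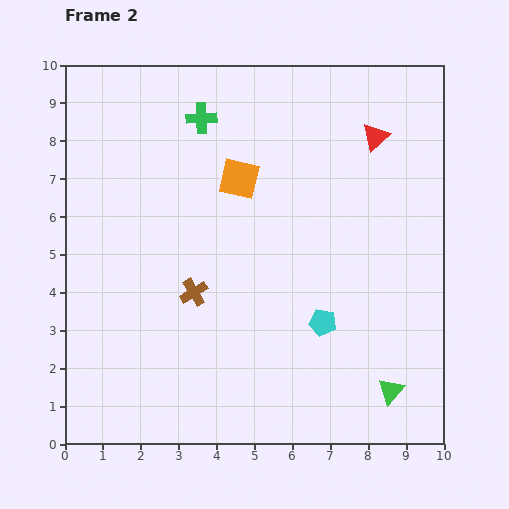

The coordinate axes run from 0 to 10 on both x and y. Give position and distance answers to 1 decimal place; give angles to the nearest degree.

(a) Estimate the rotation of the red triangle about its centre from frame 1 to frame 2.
25° counter-clockwise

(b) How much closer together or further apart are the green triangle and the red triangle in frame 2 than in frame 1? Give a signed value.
-1.3

Distance in frame 1: 8.0. Distance in frame 2: 6.7.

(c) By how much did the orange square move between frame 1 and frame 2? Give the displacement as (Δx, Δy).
(1.7, -0.1)

The orange square was at (2.9, 7.1) in frame 1 and (4.6, 7.0) in frame 2.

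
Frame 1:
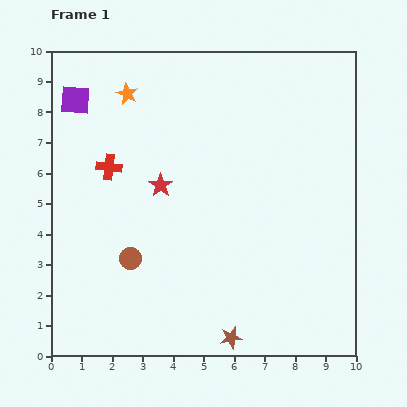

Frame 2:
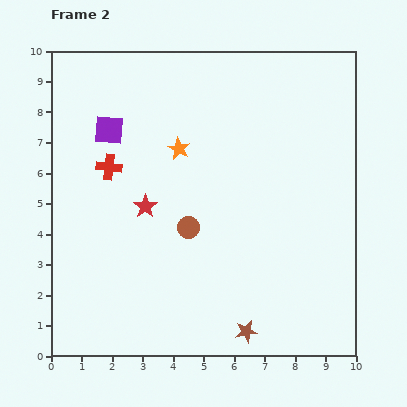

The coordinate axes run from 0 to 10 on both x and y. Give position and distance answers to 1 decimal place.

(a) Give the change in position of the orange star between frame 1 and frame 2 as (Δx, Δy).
(1.7, -1.8)

The orange star was at (2.5, 8.6) in frame 1 and (4.2, 6.8) in frame 2.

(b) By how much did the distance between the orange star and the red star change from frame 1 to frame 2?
-1.0

Distance in frame 1: 3.2. Distance in frame 2: 2.2.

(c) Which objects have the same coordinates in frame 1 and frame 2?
the red cross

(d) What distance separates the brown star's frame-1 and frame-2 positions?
0.5

The brown star moved from (5.9, 0.6) to (6.4, 0.8), a distance of √(0.5² + 0.2²) ≈ 0.5.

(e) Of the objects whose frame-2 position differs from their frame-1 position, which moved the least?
the brown star

(moved 0.5)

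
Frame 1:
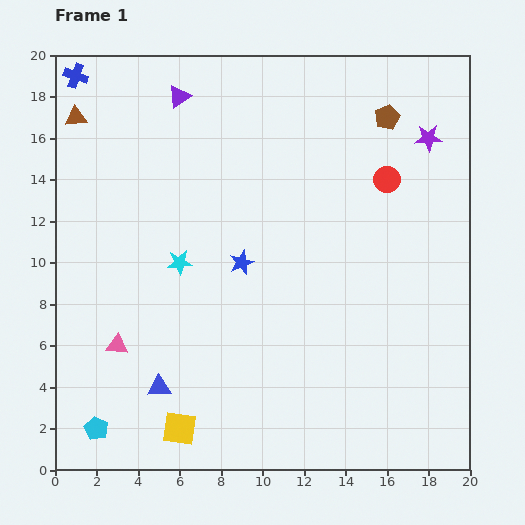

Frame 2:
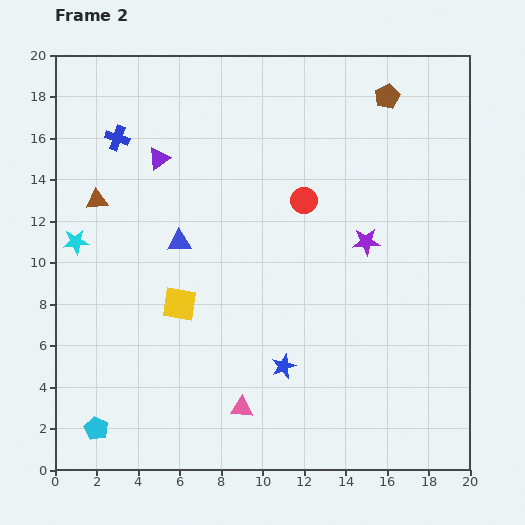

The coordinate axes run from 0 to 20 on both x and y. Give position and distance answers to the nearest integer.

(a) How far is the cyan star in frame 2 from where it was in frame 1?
5

The cyan star moved from (6, 10) to (1, 11), a distance of √(5² + 1²) ≈ 5.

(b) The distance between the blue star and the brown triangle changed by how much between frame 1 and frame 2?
+1

Distance in frame 1: 11. Distance in frame 2: 12.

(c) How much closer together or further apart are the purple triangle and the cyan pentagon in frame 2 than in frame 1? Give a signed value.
-3

Distance in frame 1: 16. Distance in frame 2: 13.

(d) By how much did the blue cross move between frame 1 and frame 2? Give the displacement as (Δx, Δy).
(2, -3)

The blue cross was at (1, 19) in frame 1 and (3, 16) in frame 2.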